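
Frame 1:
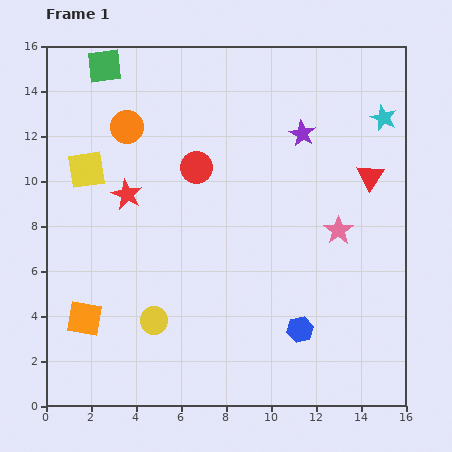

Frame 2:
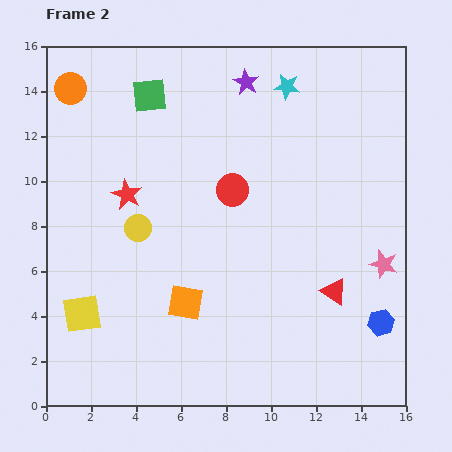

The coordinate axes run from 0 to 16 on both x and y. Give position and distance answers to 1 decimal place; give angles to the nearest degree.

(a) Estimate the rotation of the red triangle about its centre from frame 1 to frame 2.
31° counter-clockwise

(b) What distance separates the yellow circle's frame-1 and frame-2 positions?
4.2

The yellow circle moved from (4.8, 3.8) to (4.1, 7.9), a distance of √(0.7² + 4.1²) ≈ 4.2.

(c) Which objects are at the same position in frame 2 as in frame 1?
the red star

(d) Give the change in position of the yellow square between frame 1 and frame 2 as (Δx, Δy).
(-0.2, -6.4)

The yellow square was at (1.8, 10.5) in frame 1 and (1.6, 4.1) in frame 2.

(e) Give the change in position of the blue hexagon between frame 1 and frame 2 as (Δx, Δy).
(3.6, 0.3)

The blue hexagon was at (11.3, 3.4) in frame 1 and (14.9, 3.7) in frame 2.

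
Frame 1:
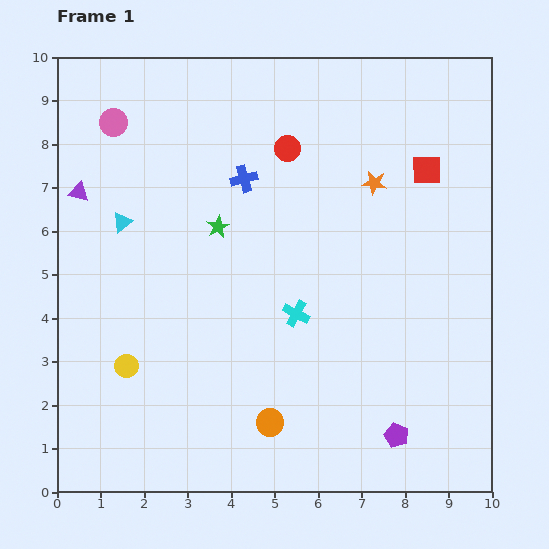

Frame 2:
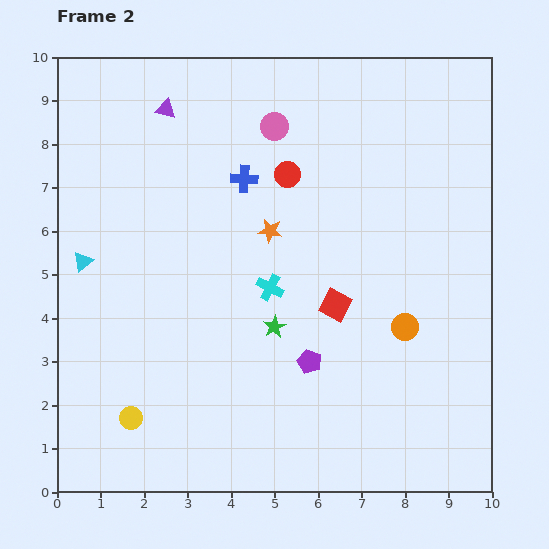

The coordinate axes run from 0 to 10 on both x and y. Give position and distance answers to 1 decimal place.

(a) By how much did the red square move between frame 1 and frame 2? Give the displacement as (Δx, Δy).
(-2.1, -3.1)

The red square was at (8.5, 7.4) in frame 1 and (6.4, 4.3) in frame 2.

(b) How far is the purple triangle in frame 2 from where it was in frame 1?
2.8

The purple triangle moved from (0.5, 6.9) to (2.5, 8.8), a distance of √(2.0² + 1.9²) ≈ 2.8.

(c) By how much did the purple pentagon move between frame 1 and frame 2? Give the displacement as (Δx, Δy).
(-2.0, 1.7)

The purple pentagon was at (7.8, 1.3) in frame 1 and (5.8, 3.0) in frame 2.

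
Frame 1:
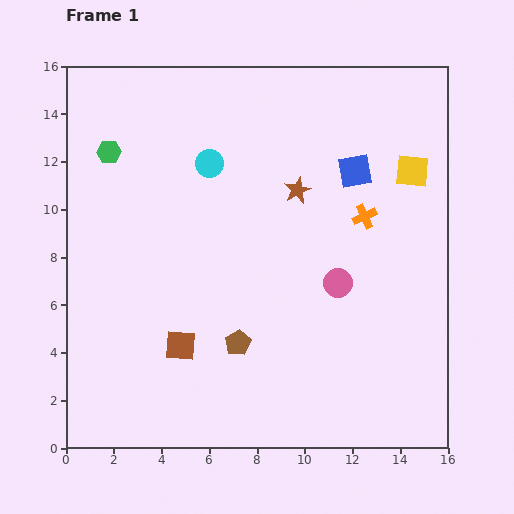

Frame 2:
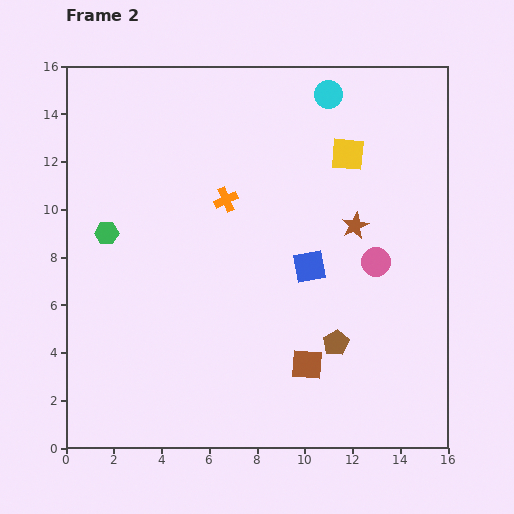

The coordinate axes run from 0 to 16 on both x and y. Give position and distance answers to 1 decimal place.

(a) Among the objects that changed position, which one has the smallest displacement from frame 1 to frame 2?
the pink circle

(moved 1.8)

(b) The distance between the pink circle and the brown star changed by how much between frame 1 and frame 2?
-2.6

Distance in frame 1: 4.3. Distance in frame 2: 1.7.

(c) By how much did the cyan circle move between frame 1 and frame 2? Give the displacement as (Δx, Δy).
(5.0, 2.9)

The cyan circle was at (6.0, 11.9) in frame 1 and (11.0, 14.8) in frame 2.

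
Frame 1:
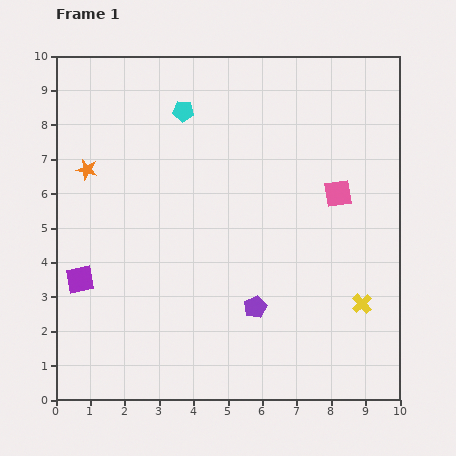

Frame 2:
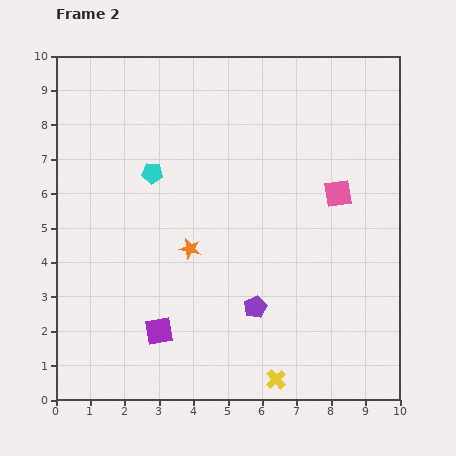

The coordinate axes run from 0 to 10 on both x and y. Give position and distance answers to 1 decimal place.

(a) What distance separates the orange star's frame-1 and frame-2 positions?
3.8

The orange star moved from (0.9, 6.7) to (3.9, 4.4), a distance of √(3.0² + 2.3²) ≈ 3.8.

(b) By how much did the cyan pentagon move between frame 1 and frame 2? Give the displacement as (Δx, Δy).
(-0.9, -1.8)

The cyan pentagon was at (3.7, 8.4) in frame 1 and (2.8, 6.6) in frame 2.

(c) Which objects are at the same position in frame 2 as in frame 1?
the purple pentagon, the pink square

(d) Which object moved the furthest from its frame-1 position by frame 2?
the orange star

(moved 3.8; next 3.3)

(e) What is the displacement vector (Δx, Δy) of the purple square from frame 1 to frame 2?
(2.3, -1.5)

The purple square was at (0.7, 3.5) in frame 1 and (3.0, 2.0) in frame 2.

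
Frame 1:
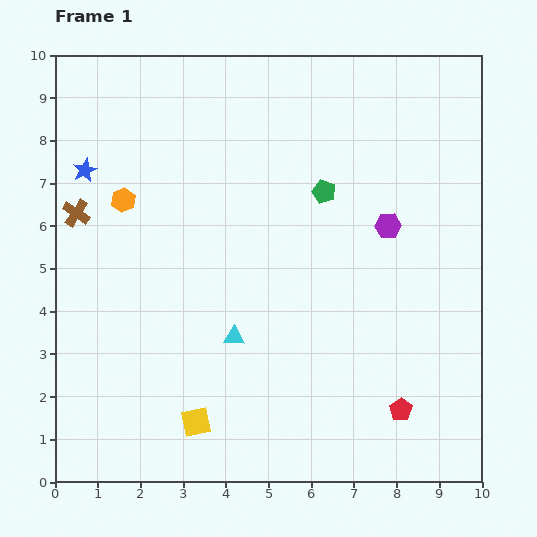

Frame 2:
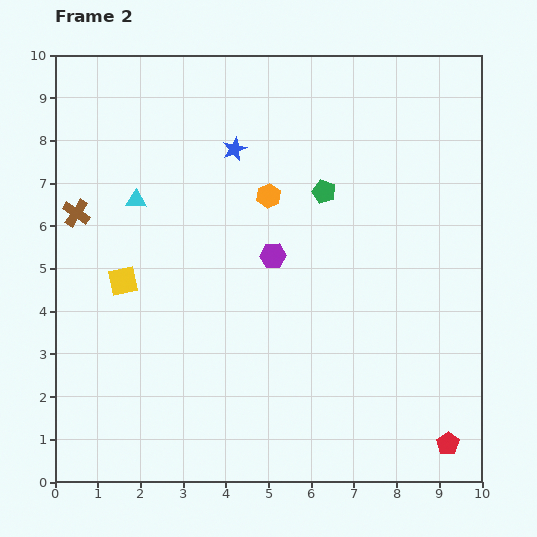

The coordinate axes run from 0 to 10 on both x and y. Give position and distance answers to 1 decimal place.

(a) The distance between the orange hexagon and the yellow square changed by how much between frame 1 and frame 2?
-1.6

Distance in frame 1: 5.5. Distance in frame 2: 3.9.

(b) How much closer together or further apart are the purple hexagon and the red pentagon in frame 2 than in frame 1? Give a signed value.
+1.7

Distance in frame 1: 4.3. Distance in frame 2: 6.0.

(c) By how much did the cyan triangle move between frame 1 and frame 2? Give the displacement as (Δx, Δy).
(-2.3, 3.2)

The cyan triangle was at (4.2, 3.4) in frame 1 and (1.9, 6.6) in frame 2.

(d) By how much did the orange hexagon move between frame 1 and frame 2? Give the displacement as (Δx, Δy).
(3.4, 0.1)

The orange hexagon was at (1.6, 6.6) in frame 1 and (5.0, 6.7) in frame 2.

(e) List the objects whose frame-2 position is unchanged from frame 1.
the brown cross, the green pentagon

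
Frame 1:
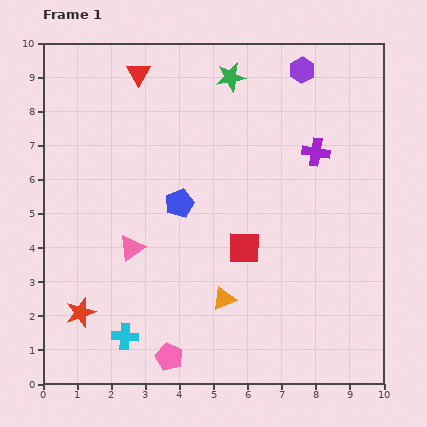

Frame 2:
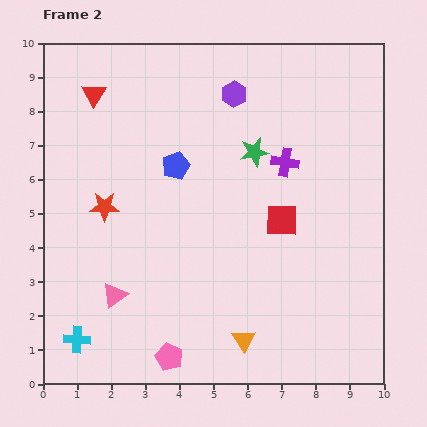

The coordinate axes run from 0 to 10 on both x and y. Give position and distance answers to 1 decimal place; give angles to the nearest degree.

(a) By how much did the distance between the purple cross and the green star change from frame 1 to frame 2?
-2.4

Distance in frame 1: 3.3. Distance in frame 2: 0.9.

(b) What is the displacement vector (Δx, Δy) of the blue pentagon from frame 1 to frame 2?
(-0.1, 1.1)

The blue pentagon was at (4.0, 5.3) in frame 1 and (3.9, 6.4) in frame 2.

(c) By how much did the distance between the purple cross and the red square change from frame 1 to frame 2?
-1.8

Distance in frame 1: 3.5. Distance in frame 2: 1.7.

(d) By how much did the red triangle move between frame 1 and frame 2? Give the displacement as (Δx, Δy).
(-1.3, -0.6)

The red triangle was at (2.8, 9.1) in frame 1 and (1.5, 8.5) in frame 2.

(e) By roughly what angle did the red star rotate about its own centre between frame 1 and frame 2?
20° clockwise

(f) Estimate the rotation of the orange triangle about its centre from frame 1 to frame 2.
39° counter-clockwise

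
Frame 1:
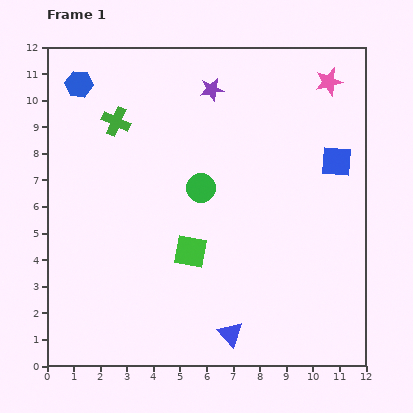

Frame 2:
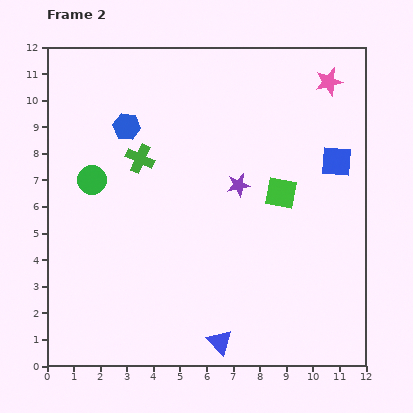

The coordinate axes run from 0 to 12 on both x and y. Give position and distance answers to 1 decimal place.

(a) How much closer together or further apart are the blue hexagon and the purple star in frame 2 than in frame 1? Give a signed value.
-0.3

Distance in frame 1: 5.0. Distance in frame 2: 4.7.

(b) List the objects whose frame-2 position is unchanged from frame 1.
the pink star, the blue square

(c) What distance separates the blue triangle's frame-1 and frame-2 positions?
0.5

The blue triangle moved from (6.9, 1.2) to (6.5, 0.9), a distance of √(0.4² + 0.3²) ≈ 0.5.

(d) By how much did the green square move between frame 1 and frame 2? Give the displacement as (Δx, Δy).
(3.4, 2.2)

The green square was at (5.4, 4.3) in frame 1 and (8.8, 6.5) in frame 2.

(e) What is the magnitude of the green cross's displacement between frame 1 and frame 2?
1.7

The green cross moved from (2.6, 9.2) to (3.5, 7.8), a distance of √(0.9² + 1.4²) ≈ 1.7.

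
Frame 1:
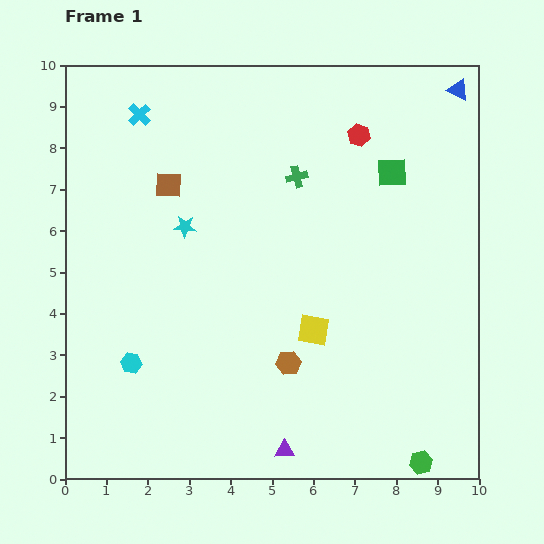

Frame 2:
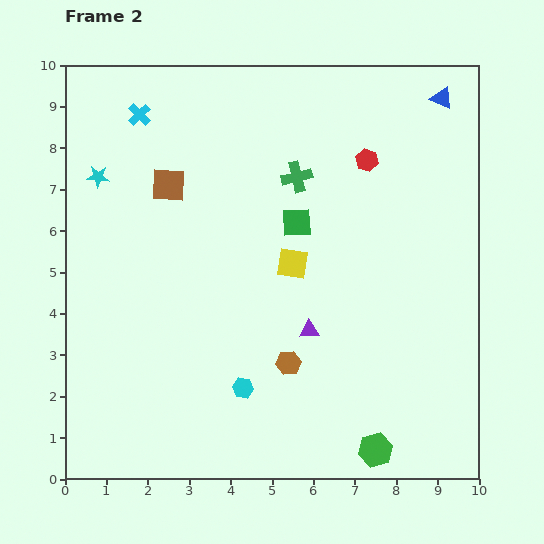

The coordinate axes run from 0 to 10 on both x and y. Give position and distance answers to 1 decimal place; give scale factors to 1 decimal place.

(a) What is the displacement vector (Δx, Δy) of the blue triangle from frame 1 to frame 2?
(-0.4, -0.2)

The blue triangle was at (9.5, 9.4) in frame 1 and (9.1, 9.2) in frame 2.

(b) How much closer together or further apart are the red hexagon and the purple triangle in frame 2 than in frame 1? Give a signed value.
-3.5

Distance in frame 1: 7.8. Distance in frame 2: 4.3.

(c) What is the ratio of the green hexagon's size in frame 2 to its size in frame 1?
1.5×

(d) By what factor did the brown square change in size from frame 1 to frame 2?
1.3×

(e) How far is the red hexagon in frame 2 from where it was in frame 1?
0.6

The red hexagon moved from (7.1, 8.3) to (7.3, 7.7), a distance of √(0.2² + 0.6²) ≈ 0.6.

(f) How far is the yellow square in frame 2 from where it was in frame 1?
1.7

The yellow square moved from (6.0, 3.6) to (5.5, 5.2), a distance of √(0.5² + 1.6²) ≈ 1.7.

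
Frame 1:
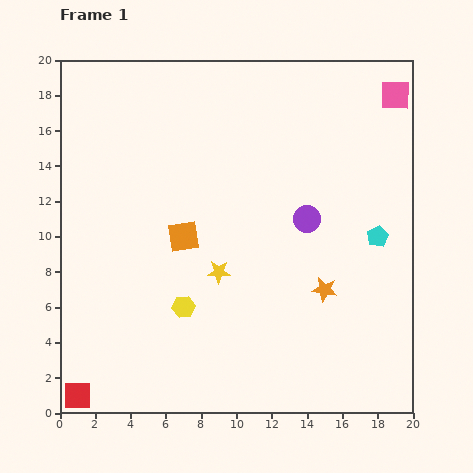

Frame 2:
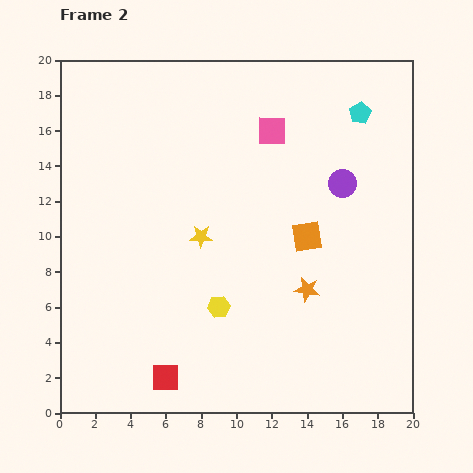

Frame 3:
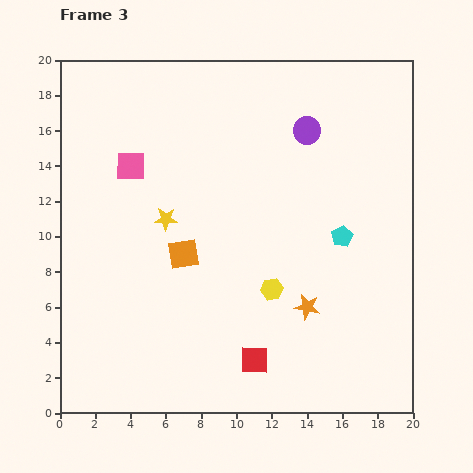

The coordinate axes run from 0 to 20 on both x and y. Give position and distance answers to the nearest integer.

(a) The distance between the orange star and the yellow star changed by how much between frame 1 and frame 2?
+1

Distance in frame 1: 6. Distance in frame 2: 7.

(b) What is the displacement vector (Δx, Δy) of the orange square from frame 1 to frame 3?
(0, -1)

The orange square was at (7, 10) in frame 1 and (7, 9) in frame 3.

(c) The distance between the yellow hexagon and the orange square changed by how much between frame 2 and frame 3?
-1

Distance in frame 2: 6. Distance in frame 3: 5.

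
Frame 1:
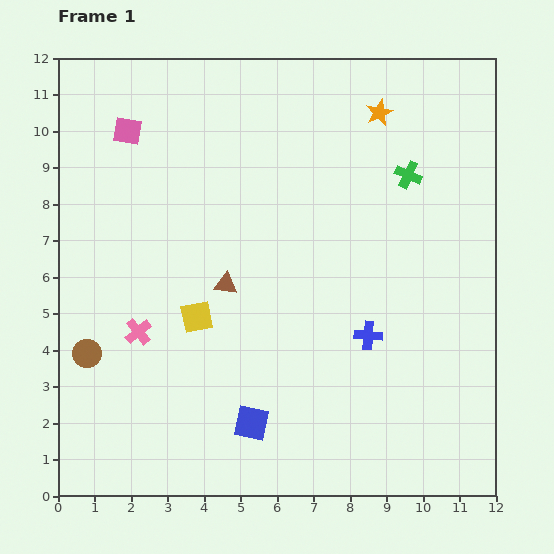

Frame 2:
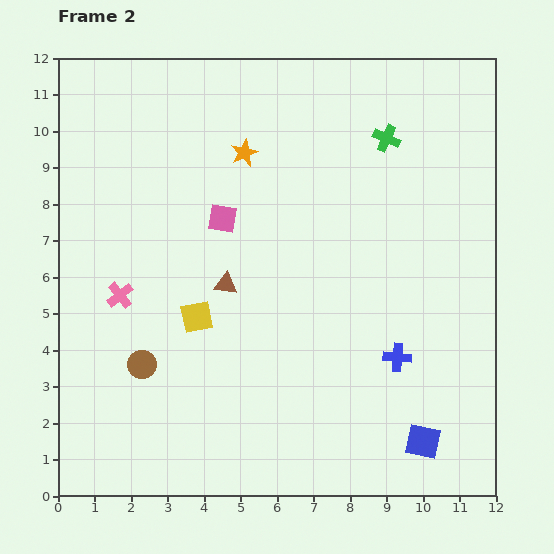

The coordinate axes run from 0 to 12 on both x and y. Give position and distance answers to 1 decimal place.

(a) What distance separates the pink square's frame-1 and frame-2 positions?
3.5

The pink square moved from (1.9, 10.0) to (4.5, 7.6), a distance of √(2.6² + 2.4²) ≈ 3.5.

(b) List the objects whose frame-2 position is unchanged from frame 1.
the brown triangle, the yellow square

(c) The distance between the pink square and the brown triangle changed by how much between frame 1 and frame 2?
-3.2

Distance in frame 1: 5.0. Distance in frame 2: 1.8.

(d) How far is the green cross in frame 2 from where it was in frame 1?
1.2

The green cross moved from (9.6, 8.8) to (9.0, 9.8), a distance of √(0.6² + 1.0²) ≈ 1.2.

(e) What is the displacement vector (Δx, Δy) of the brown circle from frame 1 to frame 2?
(1.5, -0.3)

The brown circle was at (0.8, 3.9) in frame 1 and (2.3, 3.6) in frame 2.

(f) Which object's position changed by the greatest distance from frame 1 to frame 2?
the blue square

(moved 4.7; next 3.9)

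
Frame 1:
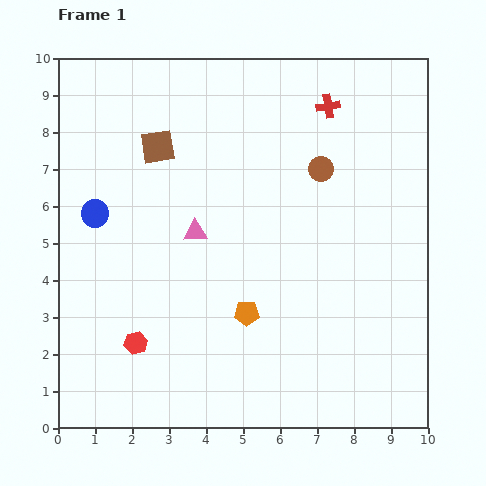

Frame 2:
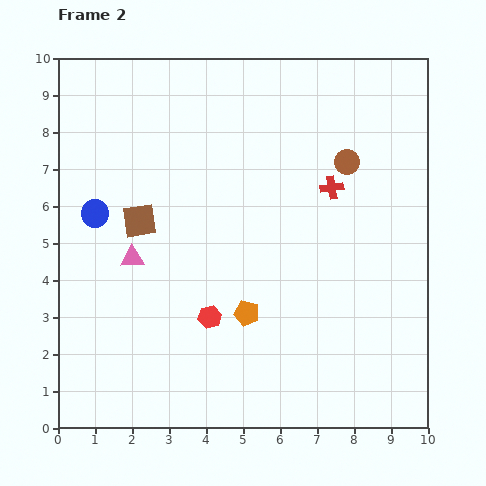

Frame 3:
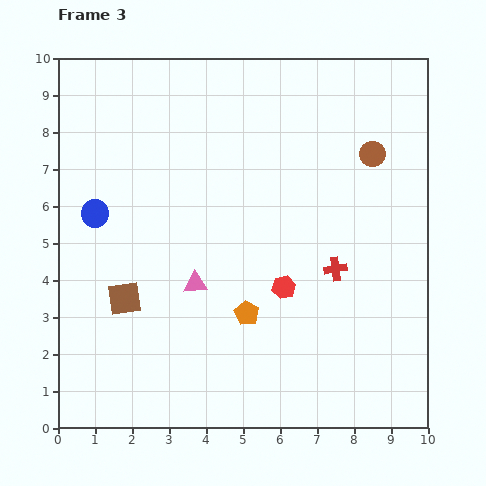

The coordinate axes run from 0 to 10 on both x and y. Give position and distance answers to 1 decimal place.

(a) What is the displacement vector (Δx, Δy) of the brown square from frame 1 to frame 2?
(-0.5, -2.0)

The brown square was at (2.7, 7.6) in frame 1 and (2.2, 5.6) in frame 2.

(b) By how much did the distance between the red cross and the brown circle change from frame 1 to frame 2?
-0.9

Distance in frame 1: 1.7. Distance in frame 2: 0.8.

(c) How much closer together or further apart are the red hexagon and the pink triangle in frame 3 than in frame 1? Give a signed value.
-1.0

Distance in frame 1: 3.4. Distance in frame 3: 2.4.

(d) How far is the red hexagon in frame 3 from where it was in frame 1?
4.3

The red hexagon moved from (2.1, 2.3) to (6.1, 3.8), a distance of √(4.0² + 1.5²) ≈ 4.3.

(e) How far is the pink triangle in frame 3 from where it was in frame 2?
1.8

The pink triangle moved from (2.0, 4.6) to (3.7, 3.9), a distance of √(1.7² + 0.7²) ≈ 1.8.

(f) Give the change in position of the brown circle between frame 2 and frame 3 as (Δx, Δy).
(0.7, 0.2)

The brown circle was at (7.8, 7.2) in frame 2 and (8.5, 7.4) in frame 3.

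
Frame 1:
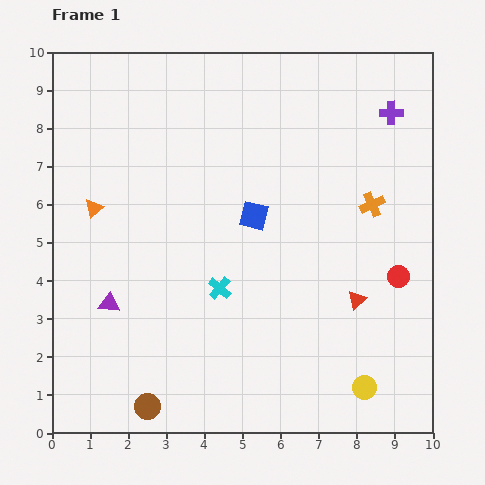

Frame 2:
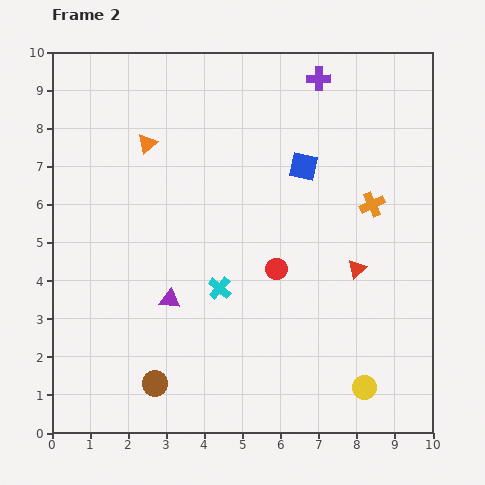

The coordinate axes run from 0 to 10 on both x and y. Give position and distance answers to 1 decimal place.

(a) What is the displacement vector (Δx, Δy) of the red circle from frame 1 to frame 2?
(-3.2, 0.2)

The red circle was at (9.1, 4.1) in frame 1 and (5.9, 4.3) in frame 2.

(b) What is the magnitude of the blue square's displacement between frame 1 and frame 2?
1.8

The blue square moved from (5.3, 5.7) to (6.6, 7.0), a distance of √(1.3² + 1.3²) ≈ 1.8.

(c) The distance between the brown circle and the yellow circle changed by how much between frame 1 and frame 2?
-0.2

Distance in frame 1: 5.7. Distance in frame 2: 5.5.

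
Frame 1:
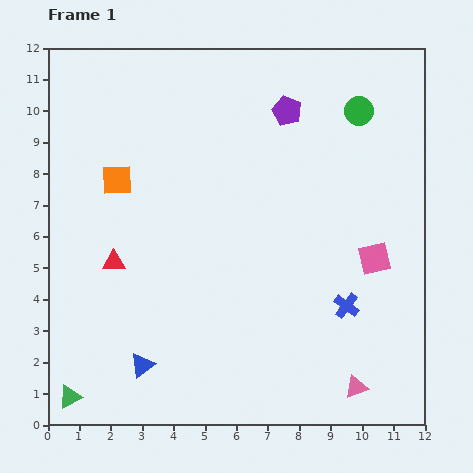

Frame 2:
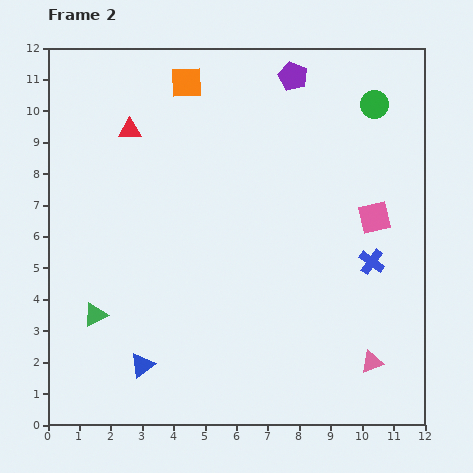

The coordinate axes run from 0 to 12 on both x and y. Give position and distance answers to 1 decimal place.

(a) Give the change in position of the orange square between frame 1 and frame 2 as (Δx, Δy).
(2.2, 3.1)

The orange square was at (2.2, 7.8) in frame 1 and (4.4, 10.9) in frame 2.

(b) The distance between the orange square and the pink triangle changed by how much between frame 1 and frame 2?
+0.6

Distance in frame 1: 10.1. Distance in frame 2: 10.7.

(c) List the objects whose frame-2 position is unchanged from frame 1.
the blue triangle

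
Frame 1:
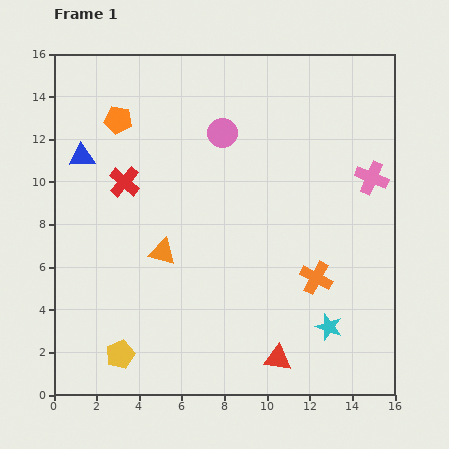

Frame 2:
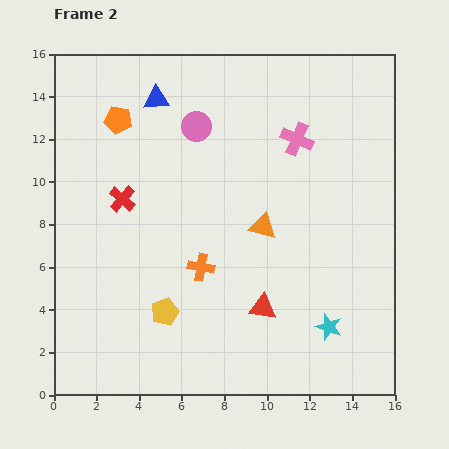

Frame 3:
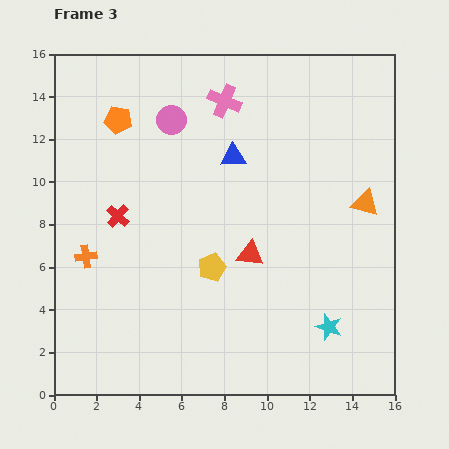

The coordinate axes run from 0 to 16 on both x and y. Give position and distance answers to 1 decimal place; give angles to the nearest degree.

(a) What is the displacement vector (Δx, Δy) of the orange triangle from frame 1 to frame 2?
(4.7, 1.2)

The orange triangle was at (5.1, 6.7) in frame 1 and (9.8, 7.9) in frame 2.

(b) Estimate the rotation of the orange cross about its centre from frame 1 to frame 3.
36° counter-clockwise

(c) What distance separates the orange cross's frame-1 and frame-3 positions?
10.8

The orange cross moved from (12.3, 5.5) to (1.5, 6.5), a distance of √(10.8² + 1.0²) ≈ 10.8.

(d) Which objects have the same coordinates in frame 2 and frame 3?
the cyan star, the orange pentagon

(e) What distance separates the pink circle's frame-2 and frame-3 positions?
1.2

The pink circle moved from (6.7, 12.6) to (5.5, 12.9), a distance of √(1.2² + 0.3²) ≈ 1.2.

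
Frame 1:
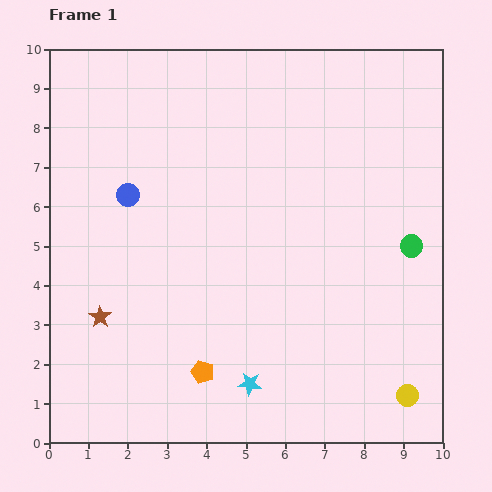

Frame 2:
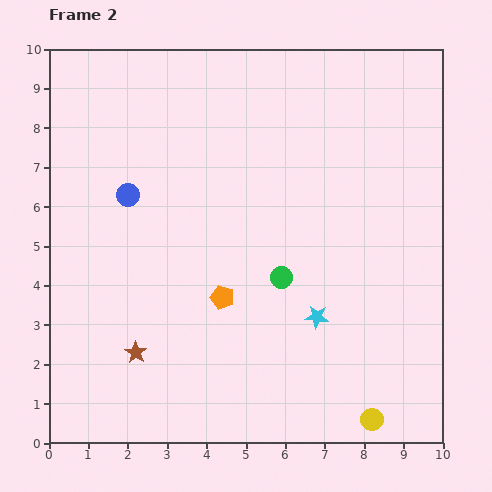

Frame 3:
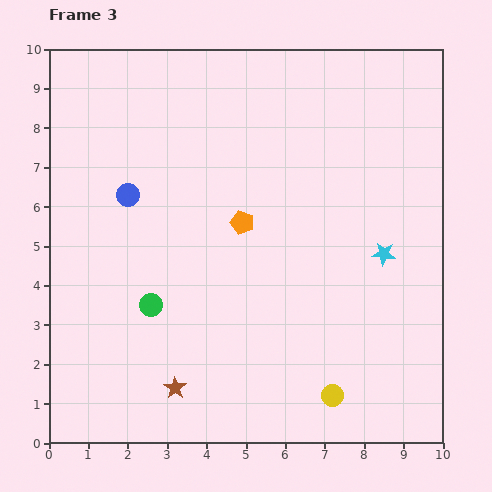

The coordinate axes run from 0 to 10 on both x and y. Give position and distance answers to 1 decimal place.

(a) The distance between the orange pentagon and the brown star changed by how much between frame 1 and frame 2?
-0.4

Distance in frame 1: 3.0. Distance in frame 2: 2.6.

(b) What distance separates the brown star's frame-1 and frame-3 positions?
2.6

The brown star moved from (1.3, 3.2) to (3.2, 1.4), a distance of √(1.9² + 1.8²) ≈ 2.6.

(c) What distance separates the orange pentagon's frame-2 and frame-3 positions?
2.0

The orange pentagon moved from (4.4, 3.7) to (4.9, 5.6), a distance of √(0.5² + 1.9²) ≈ 2.0.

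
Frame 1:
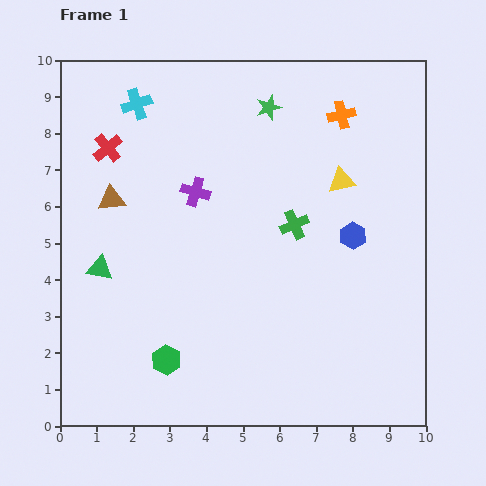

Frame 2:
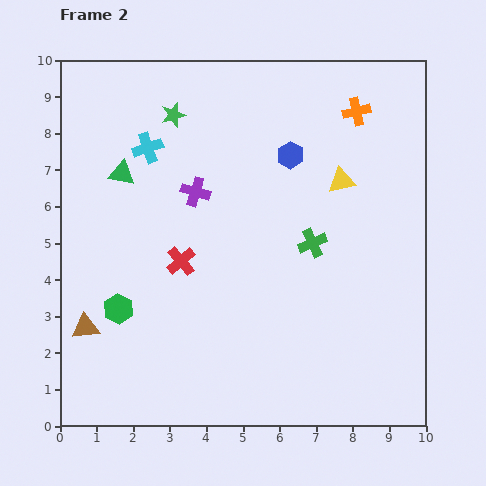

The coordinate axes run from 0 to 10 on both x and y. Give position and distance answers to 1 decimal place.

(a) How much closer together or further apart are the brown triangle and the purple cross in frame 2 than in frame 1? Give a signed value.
+2.5

Distance in frame 1: 2.3. Distance in frame 2: 4.8.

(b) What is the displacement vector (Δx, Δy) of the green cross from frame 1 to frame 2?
(0.5, -0.5)

The green cross was at (6.4, 5.5) in frame 1 and (6.9, 5.0) in frame 2.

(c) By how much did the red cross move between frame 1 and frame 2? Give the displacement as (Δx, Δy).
(2.0, -3.1)

The red cross was at (1.3, 7.6) in frame 1 and (3.3, 4.5) in frame 2.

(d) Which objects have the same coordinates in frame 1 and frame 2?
the purple cross, the yellow triangle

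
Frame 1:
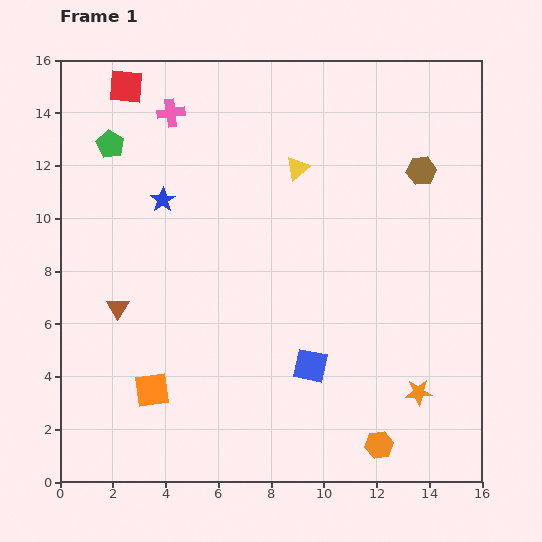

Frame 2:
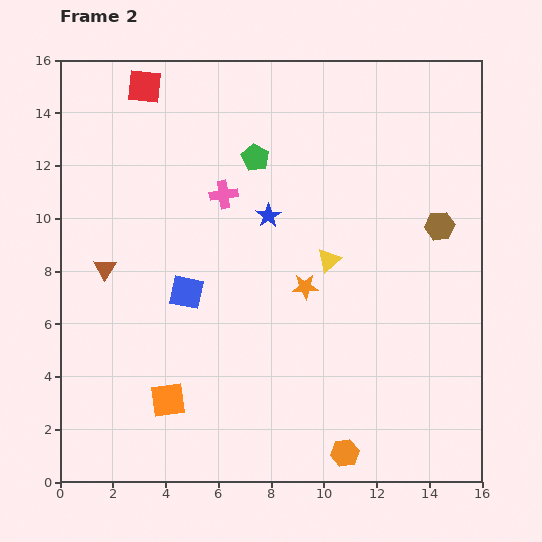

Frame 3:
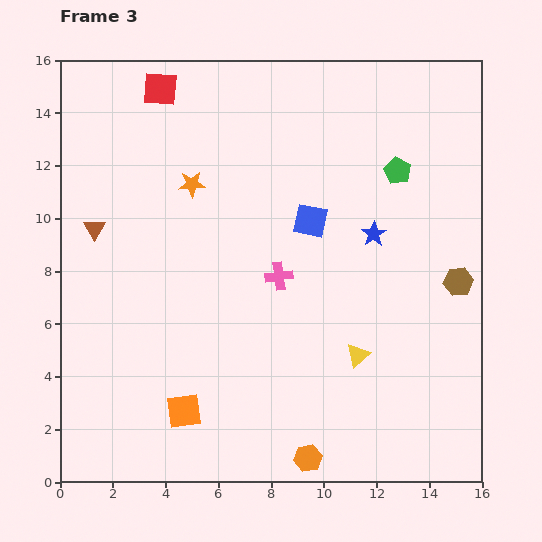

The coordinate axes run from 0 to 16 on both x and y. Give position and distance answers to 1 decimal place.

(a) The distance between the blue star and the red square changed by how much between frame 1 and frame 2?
+2.3

Distance in frame 1: 4.5. Distance in frame 2: 6.8.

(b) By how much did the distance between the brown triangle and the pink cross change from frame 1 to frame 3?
-0.5

Distance in frame 1: 7.7. Distance in frame 3: 7.2.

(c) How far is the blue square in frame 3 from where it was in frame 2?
5.4

The blue square moved from (4.8, 7.2) to (9.5, 9.9), a distance of √(4.7² + 2.7²) ≈ 5.4.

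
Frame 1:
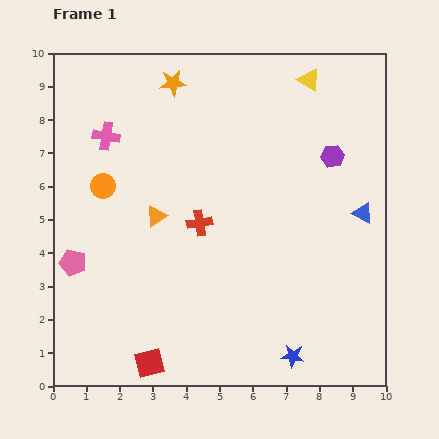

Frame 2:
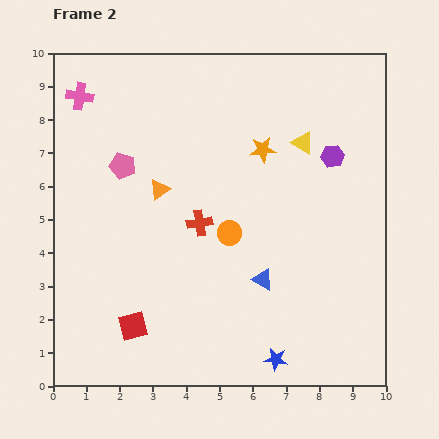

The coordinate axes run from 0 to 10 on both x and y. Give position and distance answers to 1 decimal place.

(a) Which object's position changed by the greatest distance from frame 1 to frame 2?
the orange circle

(moved 4.0; next 3.6)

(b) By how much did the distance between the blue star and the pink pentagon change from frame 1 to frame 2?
+0.2

Distance in frame 1: 7.2. Distance in frame 2: 7.4.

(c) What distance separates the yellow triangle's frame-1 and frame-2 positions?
1.9

The yellow triangle moved from (7.7, 9.2) to (7.5, 7.3), a distance of √(0.2² + 1.9²) ≈ 1.9.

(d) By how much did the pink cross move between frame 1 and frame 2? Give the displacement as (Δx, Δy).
(-0.8, 1.2)

The pink cross was at (1.6, 7.5) in frame 1 and (0.8, 8.7) in frame 2.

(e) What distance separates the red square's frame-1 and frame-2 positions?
1.2

The red square moved from (2.9, 0.7) to (2.4, 1.8), a distance of √(0.5² + 1.1²) ≈ 1.2.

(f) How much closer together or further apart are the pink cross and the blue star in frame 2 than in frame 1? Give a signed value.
+1.2

Distance in frame 1: 8.7. Distance in frame 2: 9.9.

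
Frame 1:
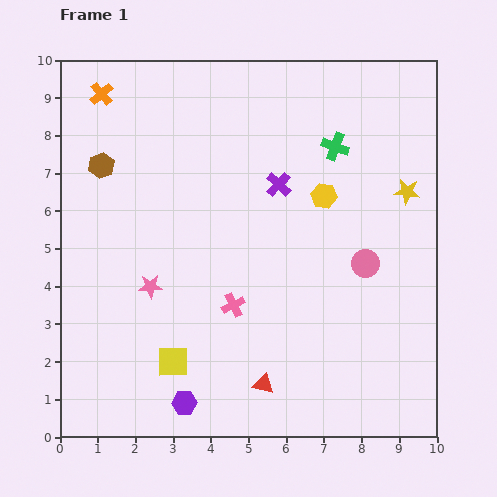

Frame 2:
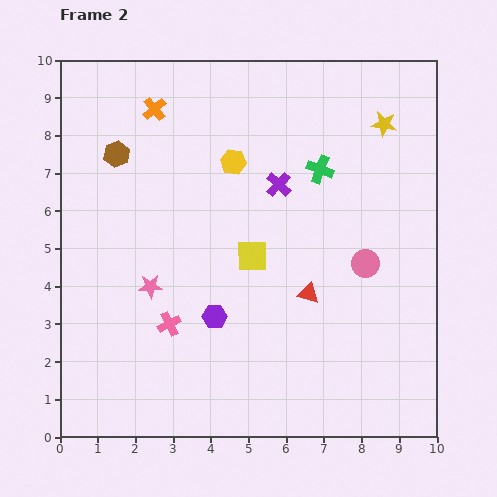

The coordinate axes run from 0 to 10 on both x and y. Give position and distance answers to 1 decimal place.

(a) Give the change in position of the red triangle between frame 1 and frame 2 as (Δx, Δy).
(1.2, 2.4)

The red triangle was at (5.4, 1.4) in frame 1 and (6.6, 3.8) in frame 2.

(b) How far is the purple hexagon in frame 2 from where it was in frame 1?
2.4

The purple hexagon moved from (3.3, 0.9) to (4.1, 3.2), a distance of √(0.8² + 2.3²) ≈ 2.4.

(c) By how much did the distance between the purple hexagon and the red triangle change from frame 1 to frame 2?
+0.4

Distance in frame 1: 2.2. Distance in frame 2: 2.6.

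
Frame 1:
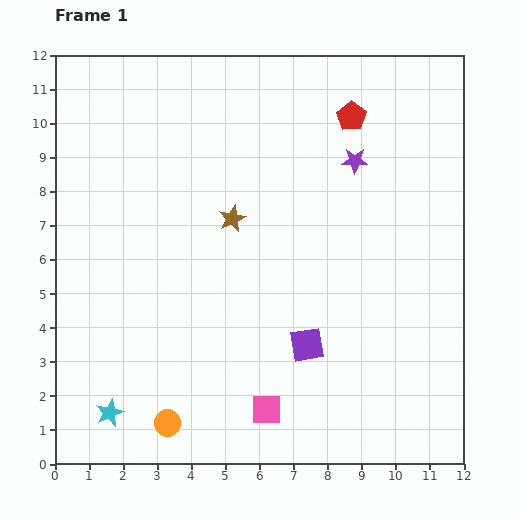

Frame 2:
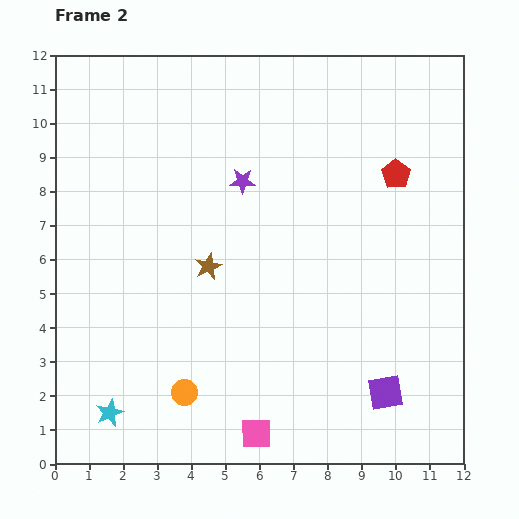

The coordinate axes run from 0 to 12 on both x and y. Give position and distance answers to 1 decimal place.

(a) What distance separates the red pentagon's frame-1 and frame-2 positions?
2.1

The red pentagon moved from (8.7, 10.2) to (10.0, 8.5), a distance of √(1.3² + 1.7²) ≈ 2.1.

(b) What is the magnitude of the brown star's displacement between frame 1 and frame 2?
1.6

The brown star moved from (5.2, 7.2) to (4.5, 5.8), a distance of √(0.7² + 1.4²) ≈ 1.6.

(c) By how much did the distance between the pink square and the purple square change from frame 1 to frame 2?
+1.8

Distance in frame 1: 2.2. Distance in frame 2: 4.0.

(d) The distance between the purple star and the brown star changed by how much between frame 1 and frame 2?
-1.3

Distance in frame 1: 4.0. Distance in frame 2: 2.7.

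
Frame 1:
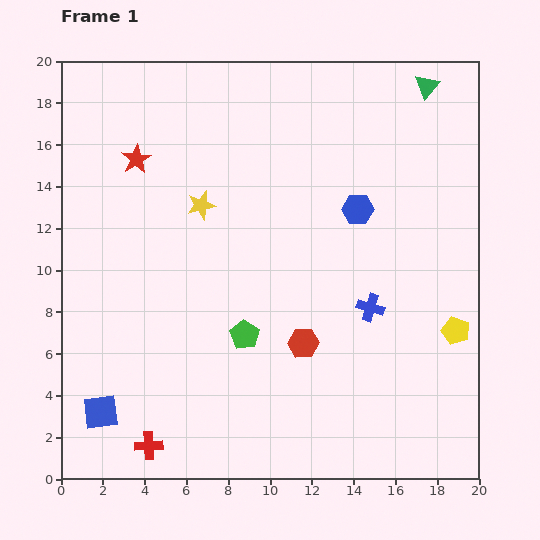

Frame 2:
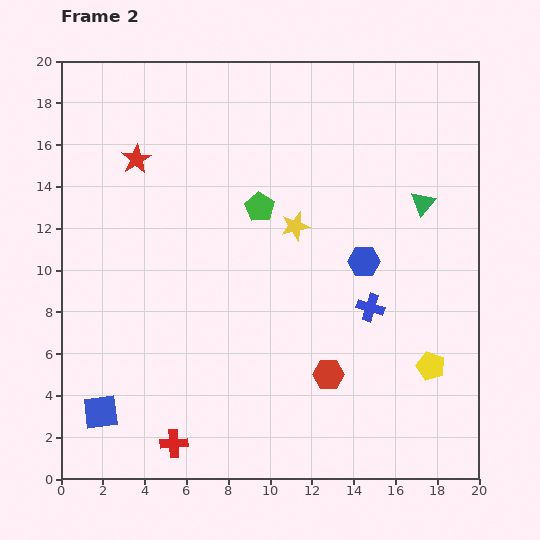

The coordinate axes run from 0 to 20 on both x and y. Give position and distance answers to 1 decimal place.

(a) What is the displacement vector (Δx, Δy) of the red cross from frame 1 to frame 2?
(1.2, 0.1)

The red cross was at (4.2, 1.6) in frame 1 and (5.4, 1.7) in frame 2.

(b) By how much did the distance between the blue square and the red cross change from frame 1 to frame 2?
+1.0

Distance in frame 1: 2.8. Distance in frame 2: 3.8.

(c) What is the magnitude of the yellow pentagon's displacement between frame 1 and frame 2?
2.1

The yellow pentagon moved from (18.9, 7.1) to (17.7, 5.4), a distance of √(1.2² + 1.7²) ≈ 2.1.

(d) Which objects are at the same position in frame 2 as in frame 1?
the blue cross, the red star, the blue square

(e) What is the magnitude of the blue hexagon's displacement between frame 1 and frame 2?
2.5

The blue hexagon moved from (14.2, 12.9) to (14.5, 10.4), a distance of √(0.3² + 2.5²) ≈ 2.5.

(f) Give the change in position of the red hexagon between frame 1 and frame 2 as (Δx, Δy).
(1.2, -1.5)

The red hexagon was at (11.6, 6.5) in frame 1 and (12.8, 5.0) in frame 2.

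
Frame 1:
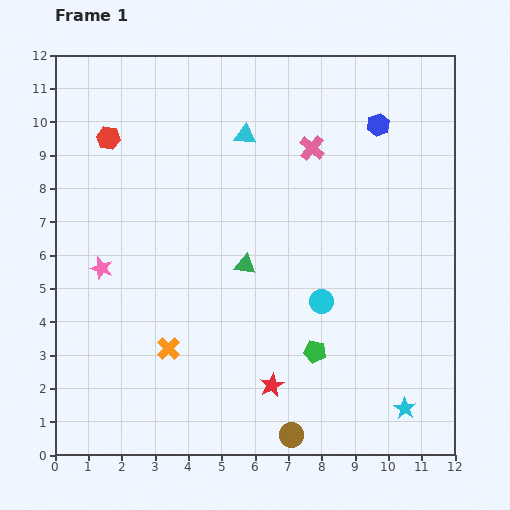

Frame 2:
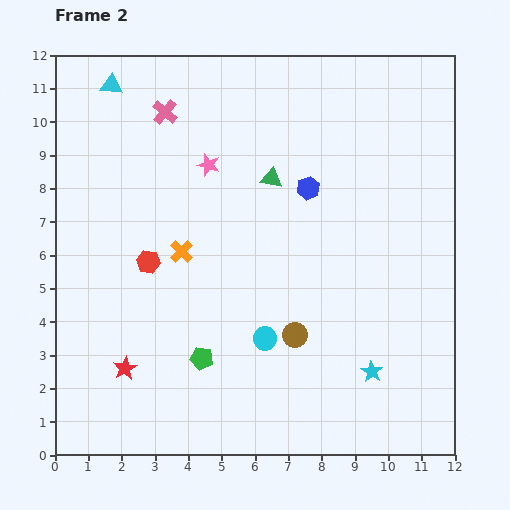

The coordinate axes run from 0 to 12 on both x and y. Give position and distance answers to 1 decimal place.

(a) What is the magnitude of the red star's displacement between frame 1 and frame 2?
4.4

The red star moved from (6.5, 2.1) to (2.1, 2.6), a distance of √(4.4² + 0.5²) ≈ 4.4.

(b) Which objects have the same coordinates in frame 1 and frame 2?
none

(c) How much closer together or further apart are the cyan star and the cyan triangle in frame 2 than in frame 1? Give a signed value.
+2.1

Distance in frame 1: 9.5. Distance in frame 2: 11.6.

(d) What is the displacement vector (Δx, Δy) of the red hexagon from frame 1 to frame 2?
(1.2, -3.7)

The red hexagon was at (1.6, 9.5) in frame 1 and (2.8, 5.8) in frame 2.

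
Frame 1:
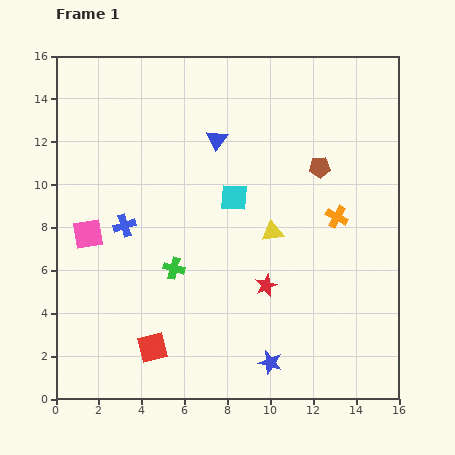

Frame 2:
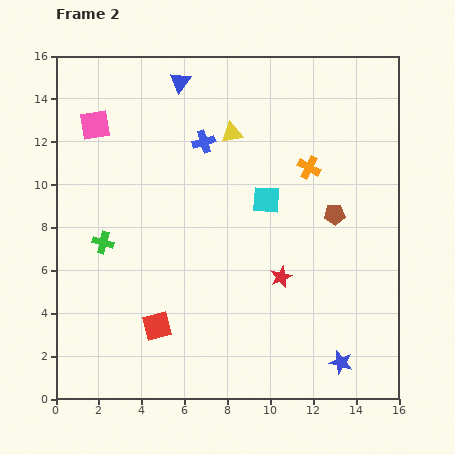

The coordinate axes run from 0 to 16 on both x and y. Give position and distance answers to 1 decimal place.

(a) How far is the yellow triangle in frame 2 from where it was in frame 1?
5.0

The yellow triangle moved from (10.1, 7.8) to (8.2, 12.4), a distance of √(1.9² + 4.6²) ≈ 5.0.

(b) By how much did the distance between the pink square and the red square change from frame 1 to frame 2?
+3.7

Distance in frame 1: 6.1. Distance in frame 2: 9.8.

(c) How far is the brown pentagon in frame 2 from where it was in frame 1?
2.3

The brown pentagon moved from (12.3, 10.8) to (13.0, 8.6), a distance of √(0.7² + 2.2²) ≈ 2.3.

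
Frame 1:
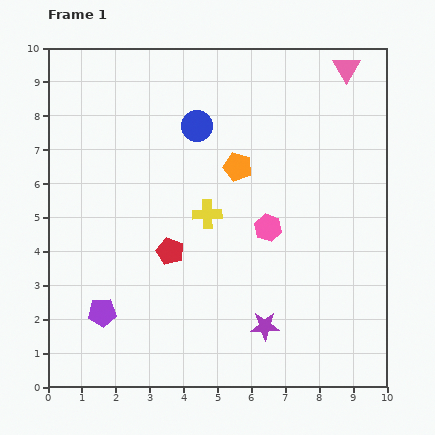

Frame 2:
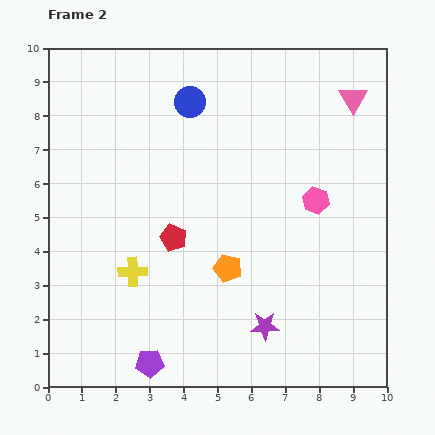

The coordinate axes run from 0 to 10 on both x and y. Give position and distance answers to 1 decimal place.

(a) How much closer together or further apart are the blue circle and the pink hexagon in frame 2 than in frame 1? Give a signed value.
+1.0

Distance in frame 1: 3.7. Distance in frame 2: 4.7.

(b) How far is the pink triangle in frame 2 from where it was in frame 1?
0.9

The pink triangle moved from (8.8, 9.4) to (9.0, 8.5), a distance of √(0.2² + 0.9²) ≈ 0.9.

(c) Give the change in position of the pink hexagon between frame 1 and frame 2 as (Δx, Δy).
(1.4, 0.8)

The pink hexagon was at (6.5, 4.7) in frame 1 and (7.9, 5.5) in frame 2.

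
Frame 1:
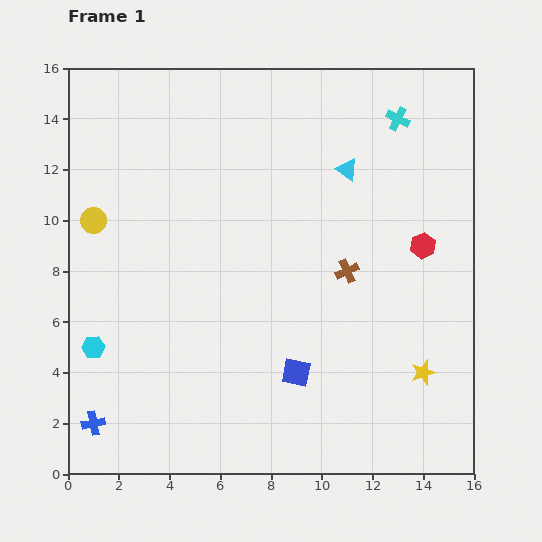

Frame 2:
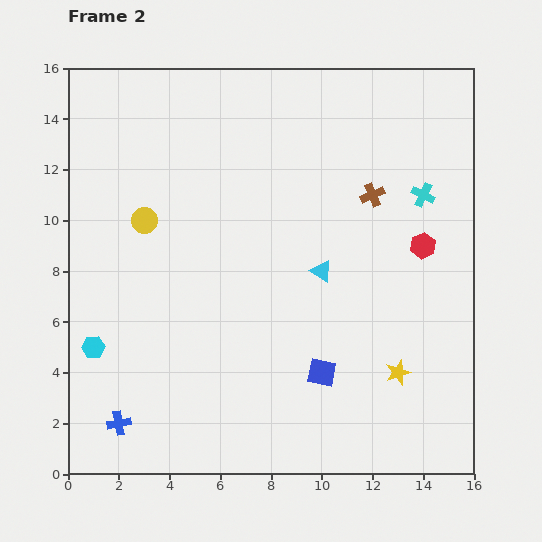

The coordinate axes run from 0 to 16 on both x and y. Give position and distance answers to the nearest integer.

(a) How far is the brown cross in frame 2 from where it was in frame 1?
3

The brown cross moved from (11, 8) to (12, 11), a distance of √(1² + 3²) ≈ 3.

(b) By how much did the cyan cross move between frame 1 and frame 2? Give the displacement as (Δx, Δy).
(1, -3)

The cyan cross was at (13, 14) in frame 1 and (14, 11) in frame 2.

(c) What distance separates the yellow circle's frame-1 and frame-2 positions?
2

The yellow circle moved from (1, 10) to (3, 10), a distance of √(2² + 0²) ≈ 2.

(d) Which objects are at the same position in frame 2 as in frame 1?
the cyan hexagon, the red hexagon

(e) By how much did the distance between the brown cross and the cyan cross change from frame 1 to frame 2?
-4

Distance in frame 1: 6. Distance in frame 2: 2.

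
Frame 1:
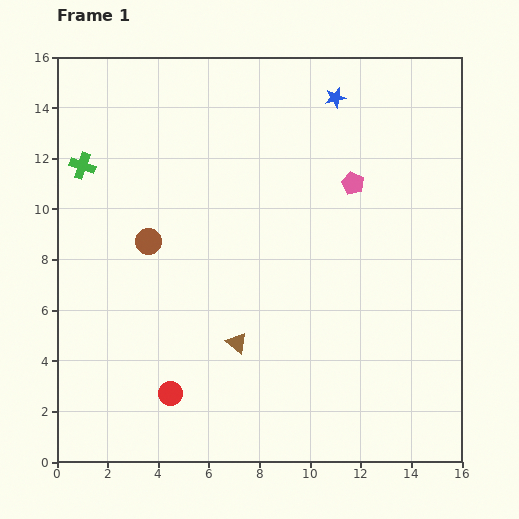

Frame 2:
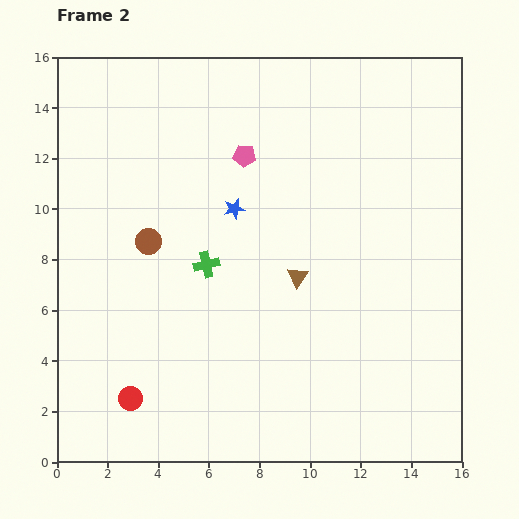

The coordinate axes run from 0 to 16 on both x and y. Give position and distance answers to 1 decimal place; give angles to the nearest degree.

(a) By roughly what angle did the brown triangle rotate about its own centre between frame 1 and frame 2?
25° clockwise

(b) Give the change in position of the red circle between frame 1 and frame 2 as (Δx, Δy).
(-1.6, -0.2)

The red circle was at (4.5, 2.7) in frame 1 and (2.9, 2.5) in frame 2.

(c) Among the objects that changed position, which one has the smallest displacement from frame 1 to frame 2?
the red circle

(moved 1.6)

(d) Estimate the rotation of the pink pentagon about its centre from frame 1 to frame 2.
20° counter-clockwise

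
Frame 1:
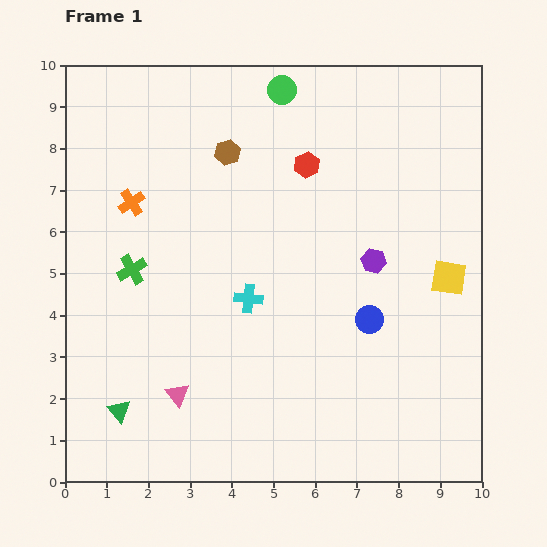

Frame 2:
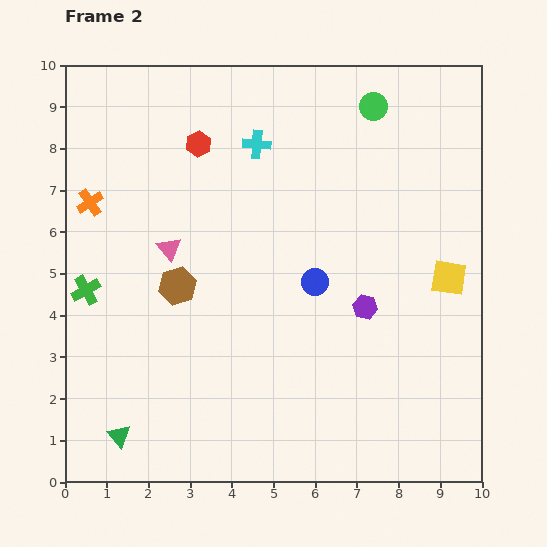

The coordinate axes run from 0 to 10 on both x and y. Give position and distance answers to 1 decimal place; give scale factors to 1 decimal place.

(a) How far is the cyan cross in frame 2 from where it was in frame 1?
3.7

The cyan cross moved from (4.4, 4.4) to (4.6, 8.1), a distance of √(0.2² + 3.7²) ≈ 3.7.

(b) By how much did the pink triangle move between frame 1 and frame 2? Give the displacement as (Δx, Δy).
(-0.2, 3.5)

The pink triangle was at (2.7, 2.1) in frame 1 and (2.5, 5.6) in frame 2.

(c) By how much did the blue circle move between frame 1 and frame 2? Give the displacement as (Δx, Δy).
(-1.3, 0.9)

The blue circle was at (7.3, 3.9) in frame 1 and (6.0, 4.8) in frame 2.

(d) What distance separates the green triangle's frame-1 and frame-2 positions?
0.6

The green triangle moved from (1.3, 1.7) to (1.3, 1.1), a distance of √(0.0² + 0.6²) ≈ 0.6.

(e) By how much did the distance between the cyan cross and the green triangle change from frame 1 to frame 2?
+3.6

Distance in frame 1: 4.1. Distance in frame 2: 7.7.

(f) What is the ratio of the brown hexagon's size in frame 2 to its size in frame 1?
1.4×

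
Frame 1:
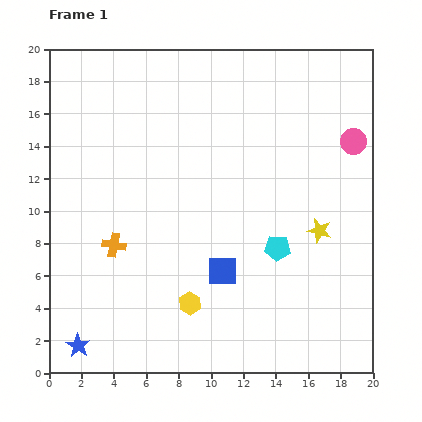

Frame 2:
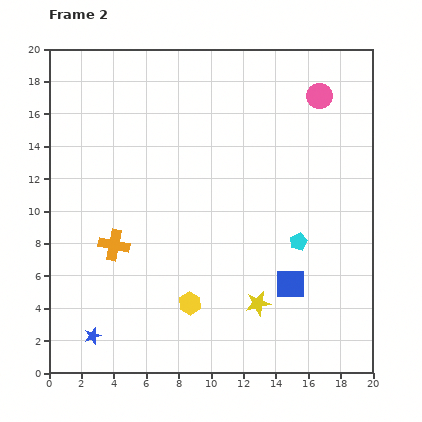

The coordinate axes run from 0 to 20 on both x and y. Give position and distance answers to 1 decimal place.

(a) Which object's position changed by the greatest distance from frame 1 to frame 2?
the yellow star

(moved 5.9; next 4.3)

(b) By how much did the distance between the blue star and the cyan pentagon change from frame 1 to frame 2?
+0.3

Distance in frame 1: 13.7. Distance in frame 2: 14.0.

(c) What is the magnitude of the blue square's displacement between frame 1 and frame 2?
4.3

The blue square moved from (10.7, 6.3) to (14.9, 5.5), a distance of √(4.2² + 0.8²) ≈ 4.3.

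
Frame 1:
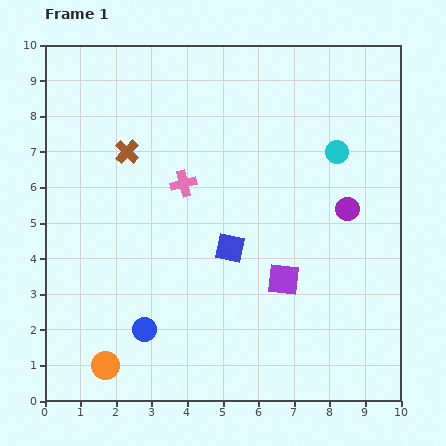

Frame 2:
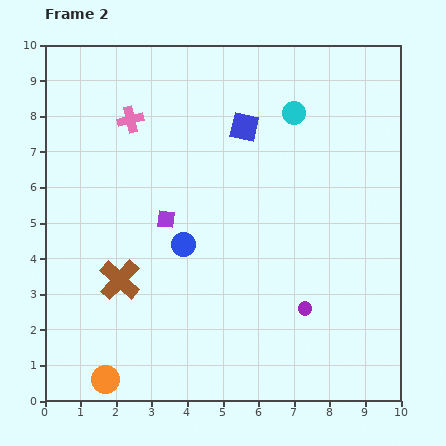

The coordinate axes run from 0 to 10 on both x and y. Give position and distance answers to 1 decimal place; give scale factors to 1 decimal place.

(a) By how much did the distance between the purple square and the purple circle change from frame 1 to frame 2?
+1.9

Distance in frame 1: 2.7. Distance in frame 2: 4.6.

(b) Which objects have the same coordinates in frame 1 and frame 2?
none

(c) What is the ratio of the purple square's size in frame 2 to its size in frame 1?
0.6×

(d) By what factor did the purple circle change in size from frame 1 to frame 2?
0.6×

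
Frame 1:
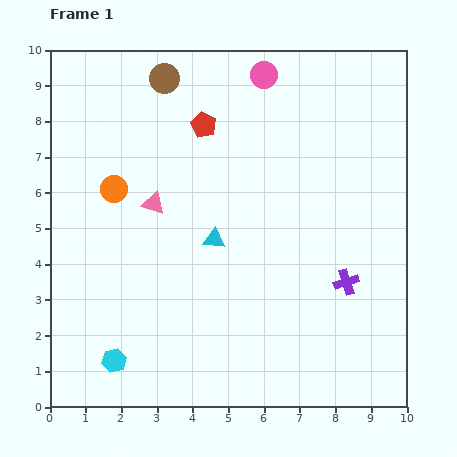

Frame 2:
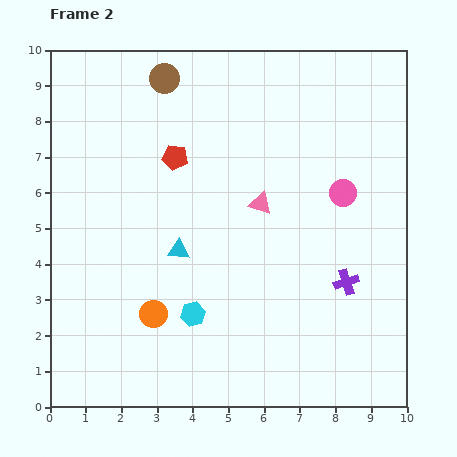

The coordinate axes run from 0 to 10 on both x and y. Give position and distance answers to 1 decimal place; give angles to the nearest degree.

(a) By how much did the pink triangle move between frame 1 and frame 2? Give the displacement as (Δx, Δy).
(3.0, 0.0)

The pink triangle was at (2.9, 5.7) in frame 1 and (5.9, 5.7) in frame 2.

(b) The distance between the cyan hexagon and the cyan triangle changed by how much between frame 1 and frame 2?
-2.6

Distance in frame 1: 4.4. Distance in frame 2: 1.8.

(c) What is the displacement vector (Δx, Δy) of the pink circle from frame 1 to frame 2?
(2.2, -3.3)

The pink circle was at (6.0, 9.3) in frame 1 and (8.2, 6.0) in frame 2.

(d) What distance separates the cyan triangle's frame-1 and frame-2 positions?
1.0

The cyan triangle moved from (4.6, 4.7) to (3.6, 4.4), a distance of √(1.0² + 0.3²) ≈ 1.0.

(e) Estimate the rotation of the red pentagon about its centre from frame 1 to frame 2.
18° counter-clockwise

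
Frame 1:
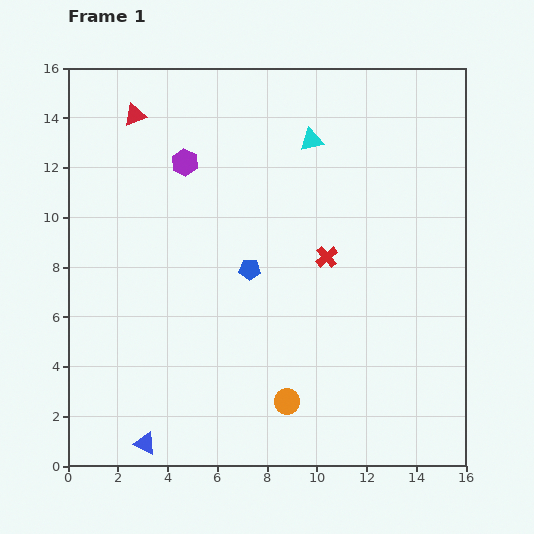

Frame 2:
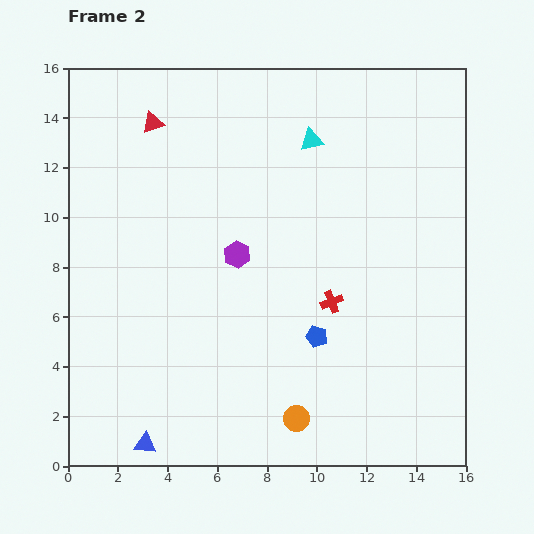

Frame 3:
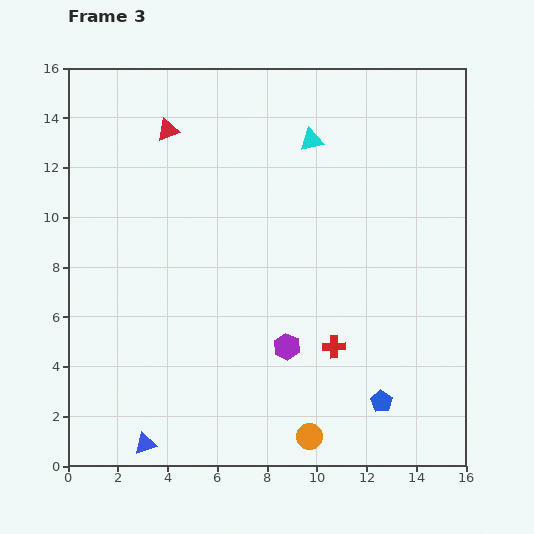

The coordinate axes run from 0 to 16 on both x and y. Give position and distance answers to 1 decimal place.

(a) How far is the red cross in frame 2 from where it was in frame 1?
1.8

The red cross moved from (10.4, 8.4) to (10.6, 6.6), a distance of √(0.2² + 1.8²) ≈ 1.8.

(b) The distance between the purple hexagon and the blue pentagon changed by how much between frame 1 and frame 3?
-0.6

Distance in frame 1: 5.0. Distance in frame 3: 4.4.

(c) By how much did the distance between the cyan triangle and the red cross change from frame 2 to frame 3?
+1.8

Distance in frame 2: 6.5. Distance in frame 3: 8.3.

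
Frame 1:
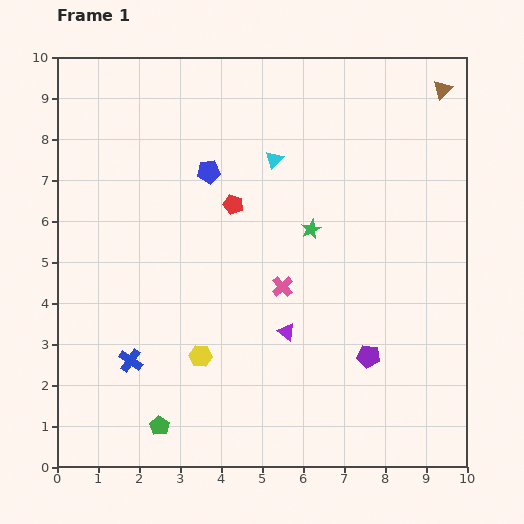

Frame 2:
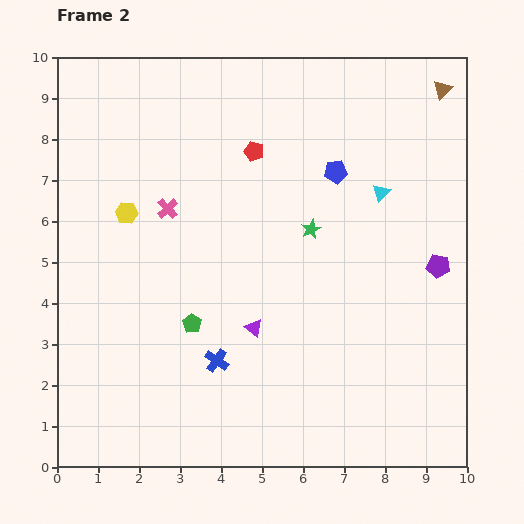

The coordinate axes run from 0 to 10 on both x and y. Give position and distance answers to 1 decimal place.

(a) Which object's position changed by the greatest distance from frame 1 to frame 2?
the yellow hexagon

(moved 3.9; next 3.4)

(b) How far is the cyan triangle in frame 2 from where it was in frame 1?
2.7

The cyan triangle moved from (5.3, 7.5) to (7.9, 6.7), a distance of √(2.6² + 0.8²) ≈ 2.7.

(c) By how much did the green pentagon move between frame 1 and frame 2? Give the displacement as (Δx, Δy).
(0.8, 2.5)

The green pentagon was at (2.5, 1.0) in frame 1 and (3.3, 3.5) in frame 2.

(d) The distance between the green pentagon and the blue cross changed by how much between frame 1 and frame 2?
-0.6

Distance in frame 1: 1.7. Distance in frame 2: 1.1.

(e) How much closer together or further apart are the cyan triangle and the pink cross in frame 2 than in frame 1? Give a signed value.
+2.1

Distance in frame 1: 3.1. Distance in frame 2: 5.2.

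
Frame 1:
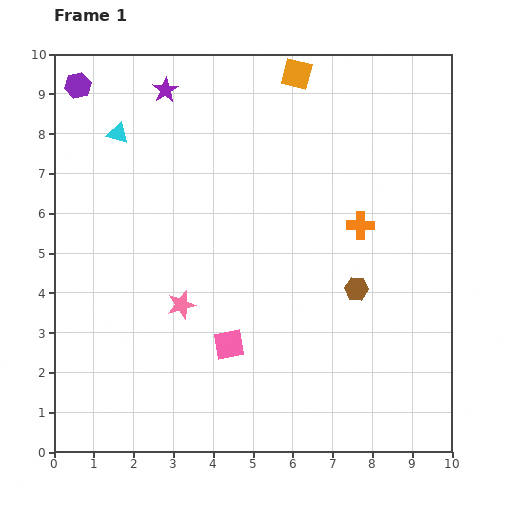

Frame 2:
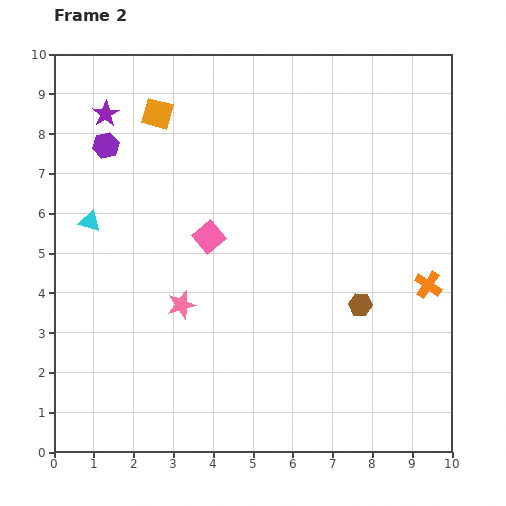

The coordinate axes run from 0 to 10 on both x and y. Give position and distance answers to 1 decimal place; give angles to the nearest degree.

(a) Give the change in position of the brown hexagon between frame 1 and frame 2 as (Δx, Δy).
(0.1, -0.4)

The brown hexagon was at (7.6, 4.1) in frame 1 and (7.7, 3.7) in frame 2.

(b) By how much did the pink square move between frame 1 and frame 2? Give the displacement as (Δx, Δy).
(-0.5, 2.7)

The pink square was at (4.4, 2.7) in frame 1 and (3.9, 5.4) in frame 2.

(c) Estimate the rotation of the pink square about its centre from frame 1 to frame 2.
31° counter-clockwise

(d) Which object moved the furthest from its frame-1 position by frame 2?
the orange square

(moved 3.6; next 2.7)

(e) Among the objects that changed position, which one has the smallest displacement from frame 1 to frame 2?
the brown hexagon

(moved 0.4)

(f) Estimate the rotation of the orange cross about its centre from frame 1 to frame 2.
34° clockwise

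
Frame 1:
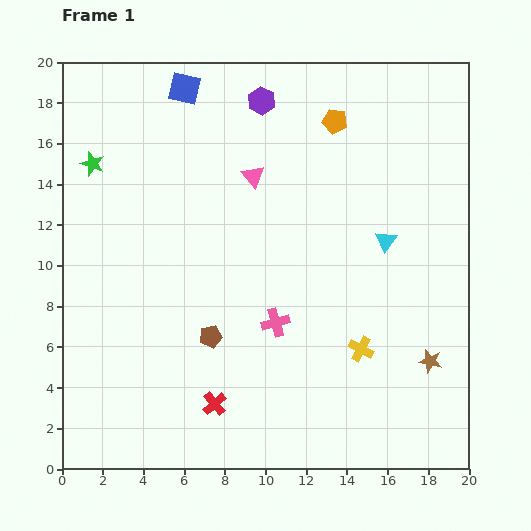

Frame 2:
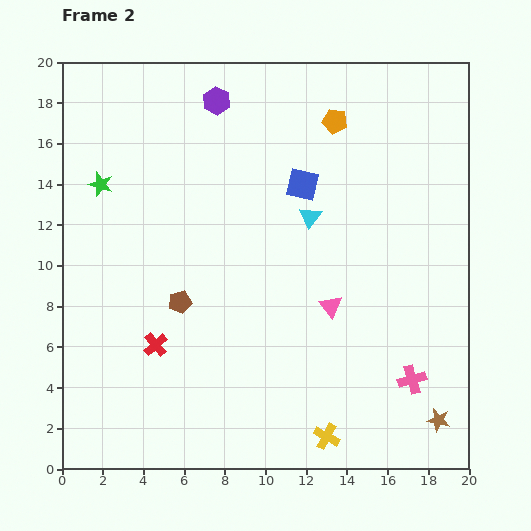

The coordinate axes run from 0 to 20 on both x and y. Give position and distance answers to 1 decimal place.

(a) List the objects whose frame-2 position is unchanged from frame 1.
the orange pentagon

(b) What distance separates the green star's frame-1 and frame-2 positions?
1.1

The green star moved from (1.5, 15.0) to (1.9, 14.0), a distance of √(0.4² + 1.0²) ≈ 1.1.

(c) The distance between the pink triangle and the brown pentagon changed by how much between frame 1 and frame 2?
-0.8

Distance in frame 1: 8.2. Distance in frame 2: 7.4.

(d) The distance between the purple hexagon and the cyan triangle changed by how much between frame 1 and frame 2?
-1.9

Distance in frame 1: 9.2. Distance in frame 2: 7.3.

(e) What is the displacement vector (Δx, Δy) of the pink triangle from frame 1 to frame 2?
(3.8, -6.4)

The pink triangle was at (9.4, 14.4) in frame 1 and (13.2, 8.0) in frame 2.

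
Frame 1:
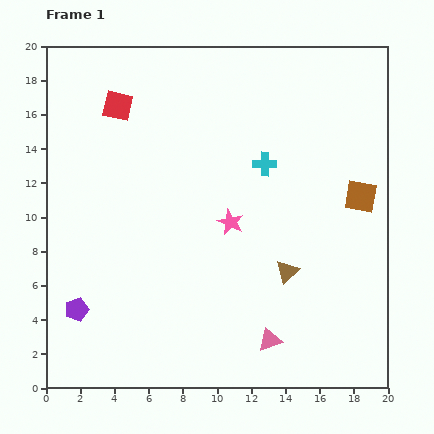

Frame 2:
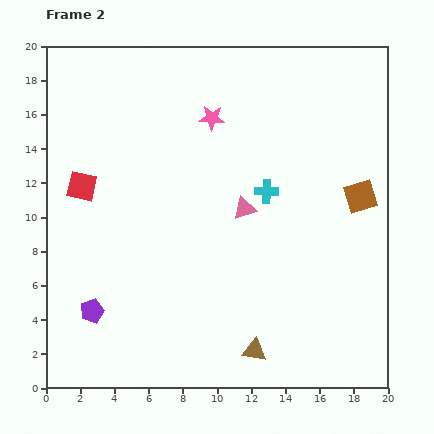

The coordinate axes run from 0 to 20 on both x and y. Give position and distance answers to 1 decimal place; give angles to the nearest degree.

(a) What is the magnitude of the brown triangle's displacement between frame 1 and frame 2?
5.0

The brown triangle moved from (14.1, 6.8) to (12.2, 2.2), a distance of √(1.9² + 4.6²) ≈ 5.0.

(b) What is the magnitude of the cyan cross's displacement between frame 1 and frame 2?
1.6

The cyan cross moved from (12.8, 13.1) to (12.9, 11.5), a distance of √(0.1² + 1.6²) ≈ 1.6.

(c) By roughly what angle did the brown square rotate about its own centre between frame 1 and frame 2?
28° counter-clockwise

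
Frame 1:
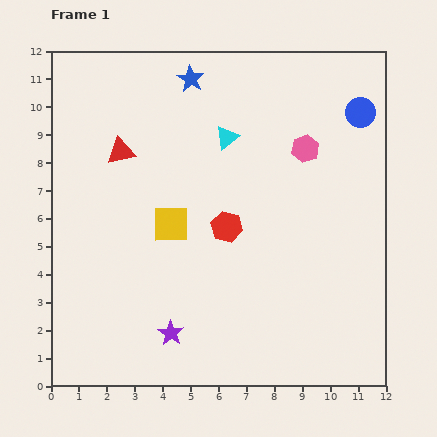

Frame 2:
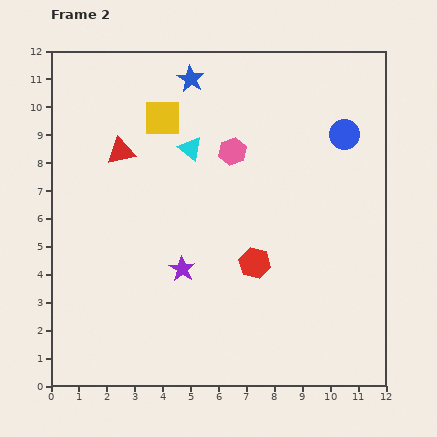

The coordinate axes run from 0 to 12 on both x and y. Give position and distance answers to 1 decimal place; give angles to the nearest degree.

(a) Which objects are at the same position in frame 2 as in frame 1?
the red triangle, the blue star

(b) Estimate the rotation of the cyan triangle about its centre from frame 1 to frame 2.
44° counter-clockwise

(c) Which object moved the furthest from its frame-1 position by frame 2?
the yellow square

(moved 3.8; next 2.6)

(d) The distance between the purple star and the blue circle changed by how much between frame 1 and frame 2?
-2.9

Distance in frame 1: 10.4. Distance in frame 2: 7.5.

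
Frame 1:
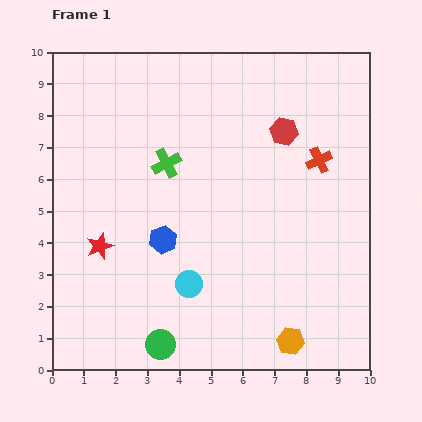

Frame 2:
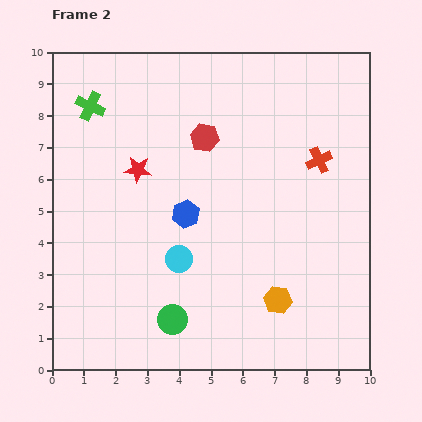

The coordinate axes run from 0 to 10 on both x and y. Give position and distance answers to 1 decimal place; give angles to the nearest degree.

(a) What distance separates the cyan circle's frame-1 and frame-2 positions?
0.9

The cyan circle moved from (4.3, 2.7) to (4.0, 3.5), a distance of √(0.3² + 0.8²) ≈ 0.9.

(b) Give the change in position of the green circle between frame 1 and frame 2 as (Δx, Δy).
(0.4, 0.8)

The green circle was at (3.4, 0.8) in frame 1 and (3.8, 1.6) in frame 2.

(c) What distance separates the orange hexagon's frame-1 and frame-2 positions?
1.4

The orange hexagon moved from (7.5, 0.9) to (7.1, 2.2), a distance of √(0.4² + 1.3²) ≈ 1.4.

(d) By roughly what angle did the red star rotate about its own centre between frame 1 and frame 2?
26° clockwise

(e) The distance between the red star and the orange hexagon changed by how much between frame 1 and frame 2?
-0.7

Distance in frame 1: 6.7. Distance in frame 2: 6.0.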